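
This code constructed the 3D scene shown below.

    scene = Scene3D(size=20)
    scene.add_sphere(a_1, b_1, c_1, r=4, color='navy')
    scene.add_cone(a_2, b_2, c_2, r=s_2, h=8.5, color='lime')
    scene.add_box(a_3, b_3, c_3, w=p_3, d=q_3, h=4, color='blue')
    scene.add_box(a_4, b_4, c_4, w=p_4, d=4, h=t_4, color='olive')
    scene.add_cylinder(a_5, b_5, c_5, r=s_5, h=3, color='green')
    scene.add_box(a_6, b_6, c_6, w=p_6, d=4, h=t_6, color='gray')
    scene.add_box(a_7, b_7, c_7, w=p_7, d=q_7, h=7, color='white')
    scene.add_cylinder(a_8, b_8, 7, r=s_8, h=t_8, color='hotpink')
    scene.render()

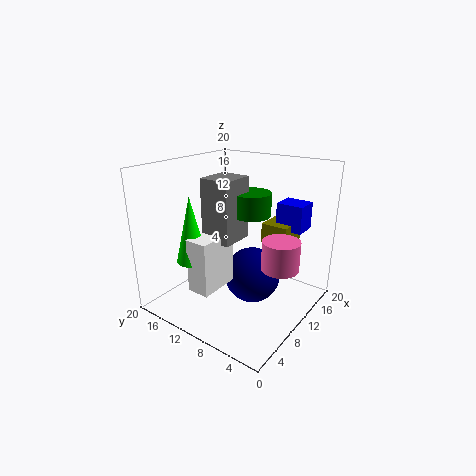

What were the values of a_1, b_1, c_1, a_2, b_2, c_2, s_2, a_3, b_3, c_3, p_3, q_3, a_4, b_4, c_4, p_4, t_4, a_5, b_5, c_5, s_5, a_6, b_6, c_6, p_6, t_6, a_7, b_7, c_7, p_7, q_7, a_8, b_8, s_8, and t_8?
a_1 = 11.5, b_1 = 8.5, c_1 = 4, a_2 = 3.5, b_2 = 12.5, c_2 = 8.5, s_2 = 2, a_3 = 16, b_3 = 3.5, c_3 = 10, p_3 = 3.5, q_3 = 4, a_4 = 14.5, b_4 = 5, c_4 = 8, p_4 = 5, t_4 = 3, a_5 = 9.5, b_5 = 7.5, c_5 = 14, s_5 = 2.5, a_6 = 5, b_6 = 8, c_6 = 11, p_6 = 4.5, t_6 = 8, a_7 = 2, b_7 = 9, c_7 = 5, p_7 = 5.5, q_7 = 3, a_8 = 10.5, b_8 = 3.5, s_8 = 2.5, t_8 = 4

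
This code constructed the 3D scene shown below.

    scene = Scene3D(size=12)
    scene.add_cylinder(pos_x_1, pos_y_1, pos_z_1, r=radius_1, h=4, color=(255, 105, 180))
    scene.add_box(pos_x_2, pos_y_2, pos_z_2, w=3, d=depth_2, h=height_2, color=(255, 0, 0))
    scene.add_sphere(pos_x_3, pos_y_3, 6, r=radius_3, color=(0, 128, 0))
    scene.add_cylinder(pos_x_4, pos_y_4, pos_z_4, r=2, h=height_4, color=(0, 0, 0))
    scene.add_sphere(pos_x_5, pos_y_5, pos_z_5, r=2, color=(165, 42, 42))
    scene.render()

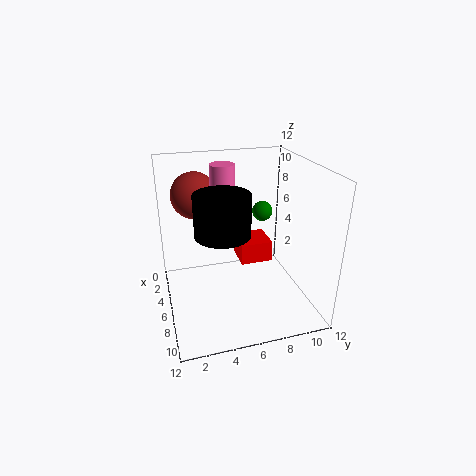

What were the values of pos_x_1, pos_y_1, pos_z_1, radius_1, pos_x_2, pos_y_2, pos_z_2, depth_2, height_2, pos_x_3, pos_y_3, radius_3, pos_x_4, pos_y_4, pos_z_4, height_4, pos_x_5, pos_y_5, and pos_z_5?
pos_x_1 = 5
pos_y_1 = 5
pos_z_1 = 8
radius_1 = 1
pos_x_2 = 1
pos_y_2 = 7
pos_z_2 = 2
depth_2 = 3
height_2 = 2
pos_x_3 = 1
pos_y_3 = 10
radius_3 = 1
pos_x_4 = 9
pos_y_4 = 4
pos_z_4 = 8
height_4 = 3
pos_x_5 = 3
pos_y_5 = 3
pos_z_5 = 9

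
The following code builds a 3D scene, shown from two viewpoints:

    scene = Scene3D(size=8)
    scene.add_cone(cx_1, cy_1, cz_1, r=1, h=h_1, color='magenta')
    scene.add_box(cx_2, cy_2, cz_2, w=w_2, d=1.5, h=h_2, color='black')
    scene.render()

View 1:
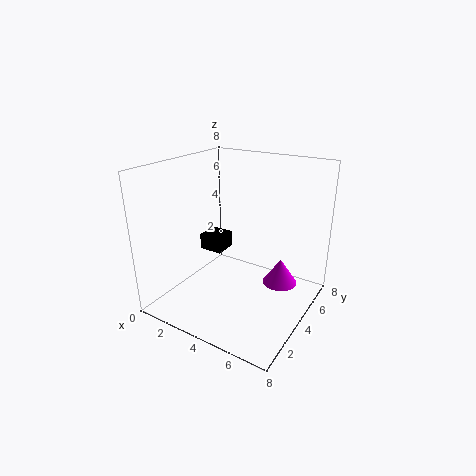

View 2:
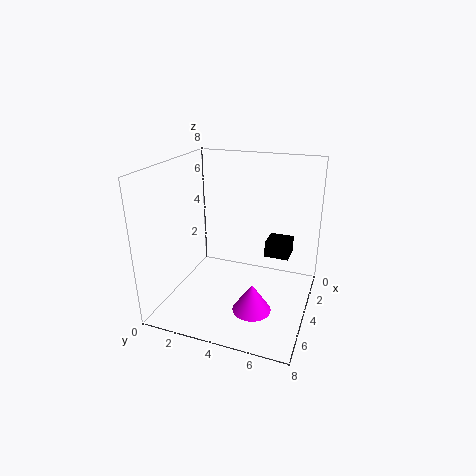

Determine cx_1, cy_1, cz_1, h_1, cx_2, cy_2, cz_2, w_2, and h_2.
cx_1 = 6; cy_1 = 5.5; cz_1 = 1; h_1 = 1.5; cx_2 = 0.5; cy_2 = 5; cz_2 = 2; w_2 = 1.5; h_2 = 1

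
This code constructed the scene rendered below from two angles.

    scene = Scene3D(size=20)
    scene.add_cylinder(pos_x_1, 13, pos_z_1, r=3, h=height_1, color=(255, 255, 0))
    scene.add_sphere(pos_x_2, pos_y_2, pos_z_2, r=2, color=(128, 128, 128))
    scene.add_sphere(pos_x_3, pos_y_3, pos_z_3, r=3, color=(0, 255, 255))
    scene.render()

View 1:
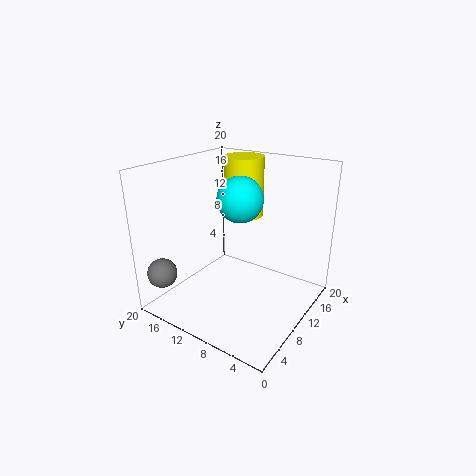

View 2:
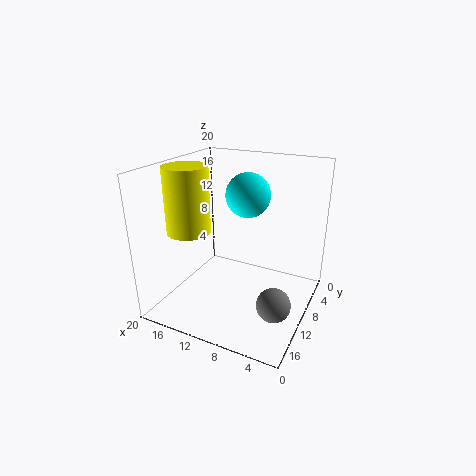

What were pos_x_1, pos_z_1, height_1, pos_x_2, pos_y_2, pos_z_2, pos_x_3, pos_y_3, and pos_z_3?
pos_x_1 = 16
pos_z_1 = 11
height_1 = 9
pos_x_2 = 2
pos_y_2 = 17
pos_z_2 = 6
pos_x_3 = 9
pos_y_3 = 9
pos_z_3 = 16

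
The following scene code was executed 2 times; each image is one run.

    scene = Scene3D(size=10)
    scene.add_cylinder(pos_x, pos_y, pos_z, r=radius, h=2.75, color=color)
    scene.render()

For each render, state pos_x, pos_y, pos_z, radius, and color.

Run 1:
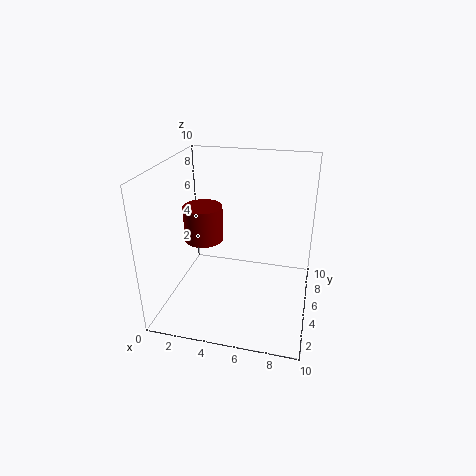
pos_x = 1.75; pos_y = 7; pos_z = 3.5; radius = 1.5; color = 'maroon'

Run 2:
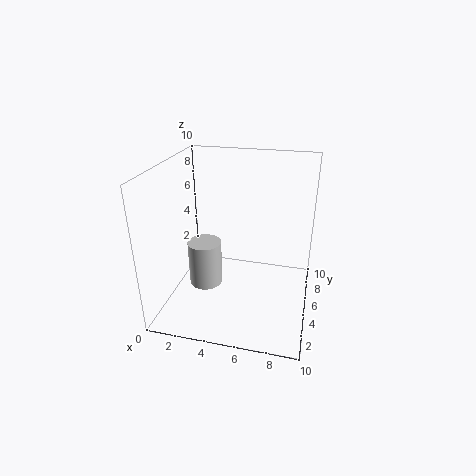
pos_x = 3.75; pos_y = 1.75; pos_z = 3.5; radius = 1; color = 'lightgray'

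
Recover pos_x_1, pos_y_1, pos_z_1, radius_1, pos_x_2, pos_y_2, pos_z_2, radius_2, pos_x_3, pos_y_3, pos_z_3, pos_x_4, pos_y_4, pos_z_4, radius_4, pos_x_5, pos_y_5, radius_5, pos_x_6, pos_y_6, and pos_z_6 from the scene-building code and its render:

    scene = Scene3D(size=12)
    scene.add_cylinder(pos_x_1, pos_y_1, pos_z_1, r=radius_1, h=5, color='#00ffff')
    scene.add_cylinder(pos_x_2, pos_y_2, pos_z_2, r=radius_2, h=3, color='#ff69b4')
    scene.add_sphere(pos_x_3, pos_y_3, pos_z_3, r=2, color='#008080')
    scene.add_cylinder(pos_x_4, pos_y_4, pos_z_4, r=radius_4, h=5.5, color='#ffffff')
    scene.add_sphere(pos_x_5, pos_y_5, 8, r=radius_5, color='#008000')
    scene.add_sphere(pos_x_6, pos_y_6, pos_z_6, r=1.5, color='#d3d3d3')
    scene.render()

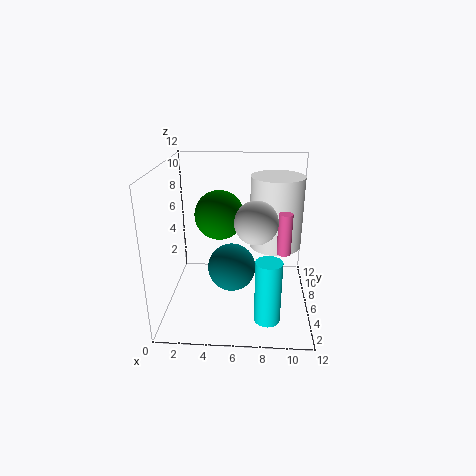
pos_x_1 = 8.5
pos_y_1 = 2
pos_z_1 = 1
radius_1 = 1
pos_x_2 = 9.5
pos_y_2 = 2.5
pos_z_2 = 6.5
radius_2 = 0.5
pos_x_3 = 5.5
pos_y_3 = 5.5
pos_z_3 = 3.5
pos_x_4 = 9
pos_y_4 = 5
pos_z_4 = 6
radius_4 = 2
pos_x_5 = 4.5
pos_y_5 = 6
radius_5 = 2
pos_x_6 = 7.5
pos_y_6 = 2
pos_z_6 = 9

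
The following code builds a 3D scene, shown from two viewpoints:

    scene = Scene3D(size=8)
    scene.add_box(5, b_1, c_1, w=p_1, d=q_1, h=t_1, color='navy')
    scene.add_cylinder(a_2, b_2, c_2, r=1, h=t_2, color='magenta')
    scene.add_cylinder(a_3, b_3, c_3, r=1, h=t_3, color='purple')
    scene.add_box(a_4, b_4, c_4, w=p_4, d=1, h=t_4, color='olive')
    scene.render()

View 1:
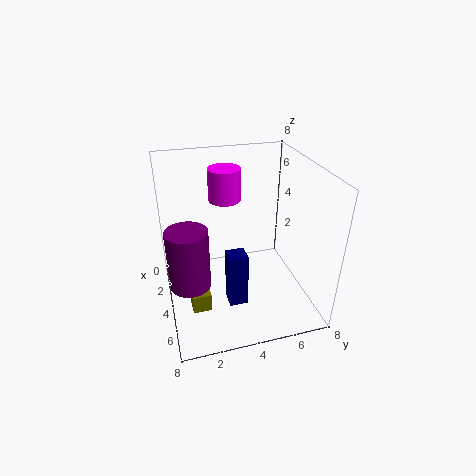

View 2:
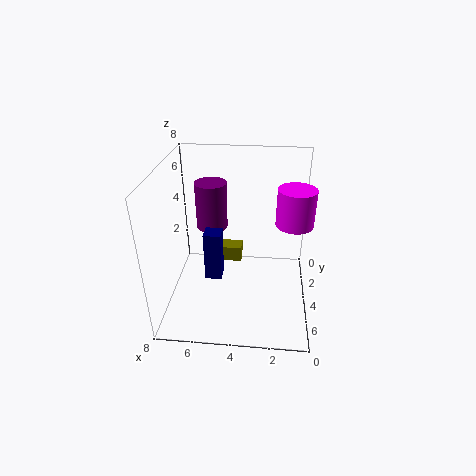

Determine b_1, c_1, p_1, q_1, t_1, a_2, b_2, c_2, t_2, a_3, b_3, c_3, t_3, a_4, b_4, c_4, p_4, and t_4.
b_1 = 3
c_1 = 1
p_1 = 1
q_1 = 1
t_1 = 3
a_2 = 1
b_2 = 4
c_2 = 5
t_2 = 2
a_3 = 6
b_3 = 1
c_3 = 3
t_3 = 3
a_4 = 4
b_4 = 1
c_4 = 1
p_4 = 2
t_4 = 1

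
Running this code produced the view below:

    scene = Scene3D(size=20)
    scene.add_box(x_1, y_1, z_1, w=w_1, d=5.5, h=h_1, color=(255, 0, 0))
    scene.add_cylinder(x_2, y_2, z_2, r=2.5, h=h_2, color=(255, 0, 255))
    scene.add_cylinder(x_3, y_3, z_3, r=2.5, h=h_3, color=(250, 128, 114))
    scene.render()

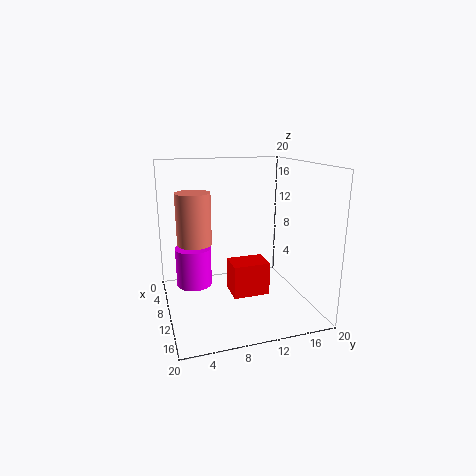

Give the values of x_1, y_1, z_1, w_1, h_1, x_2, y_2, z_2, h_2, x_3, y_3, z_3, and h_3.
x_1 = 6
y_1 = 9.5
z_1 = 0.5
w_1 = 4
h_1 = 5
x_2 = 8
y_2 = 4
z_2 = 3
h_2 = 5.5
x_3 = 6.5
y_3 = 4.5
z_3 = 8.5
h_3 = 7.5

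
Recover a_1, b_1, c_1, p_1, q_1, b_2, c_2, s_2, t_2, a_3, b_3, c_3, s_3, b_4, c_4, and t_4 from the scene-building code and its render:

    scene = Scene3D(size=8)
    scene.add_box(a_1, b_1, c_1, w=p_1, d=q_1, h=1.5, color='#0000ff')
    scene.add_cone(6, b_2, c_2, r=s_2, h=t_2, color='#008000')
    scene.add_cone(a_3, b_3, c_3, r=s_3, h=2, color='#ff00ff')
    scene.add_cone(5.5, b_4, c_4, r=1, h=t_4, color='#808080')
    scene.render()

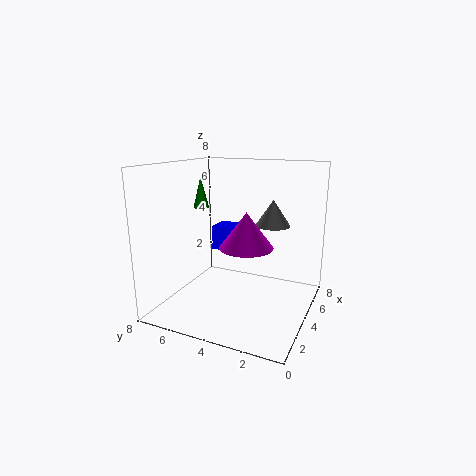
a_1 = 5.5; b_1 = 5; c_1 = 2.5; p_1 = 1.5; q_1 = 1.5; b_2 = 7.5; c_2 = 5; s_2 = 0.5; t_2 = 2; a_3 = 4; b_3 = 3.5; c_3 = 3.5; s_3 = 1.5; b_4 = 2.5; c_4 = 4.5; t_4 = 1.5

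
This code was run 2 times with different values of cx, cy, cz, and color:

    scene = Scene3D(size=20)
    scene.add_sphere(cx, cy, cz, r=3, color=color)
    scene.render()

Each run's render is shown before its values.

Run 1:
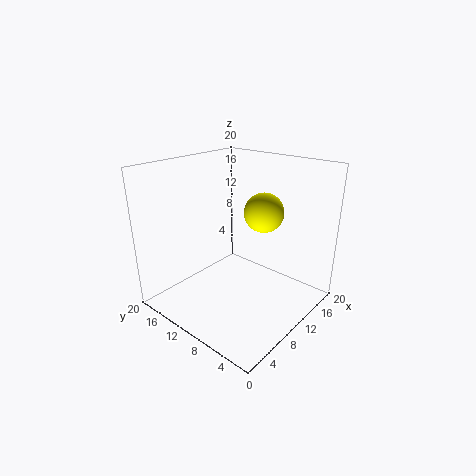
cx = 16
cy = 10
cz = 12
color = 'yellow'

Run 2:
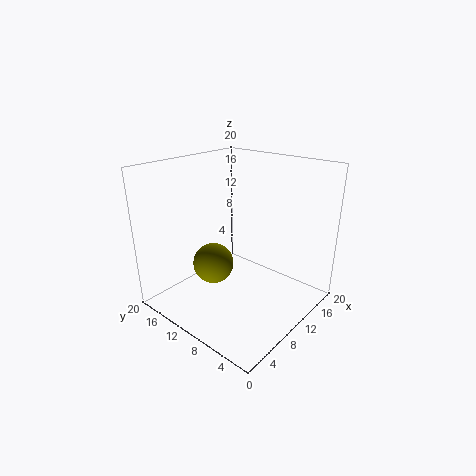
cx = 9
cy = 14
cz = 5
color = 'olive'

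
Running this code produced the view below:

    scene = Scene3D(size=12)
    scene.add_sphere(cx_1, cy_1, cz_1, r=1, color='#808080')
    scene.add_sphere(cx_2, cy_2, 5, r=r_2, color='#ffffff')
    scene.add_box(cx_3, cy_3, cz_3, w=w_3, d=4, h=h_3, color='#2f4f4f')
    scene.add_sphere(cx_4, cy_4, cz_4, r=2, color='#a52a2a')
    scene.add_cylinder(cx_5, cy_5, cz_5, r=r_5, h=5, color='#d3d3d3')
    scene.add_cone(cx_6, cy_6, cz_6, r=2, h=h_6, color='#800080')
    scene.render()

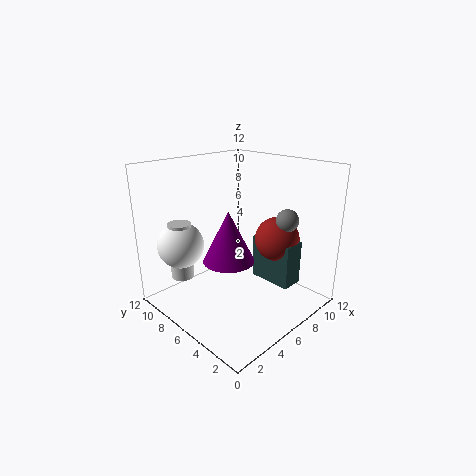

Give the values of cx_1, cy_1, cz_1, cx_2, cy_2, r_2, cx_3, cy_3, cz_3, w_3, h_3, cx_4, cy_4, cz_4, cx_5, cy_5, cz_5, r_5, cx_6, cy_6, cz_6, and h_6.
cx_1 = 10, cy_1 = 4, cz_1 = 7, cx_2 = 3, cy_2 = 10, r_2 = 2, cx_3 = 9, cy_3 = 3, cz_3 = 1, w_3 = 2, h_3 = 4, cx_4 = 10, cy_4 = 5, cz_4 = 5, cx_5 = 3, cy_5 = 10, cz_5 = 2, r_5 = 1, cx_6 = 4, cy_6 = 5, cz_6 = 5, h_6 = 4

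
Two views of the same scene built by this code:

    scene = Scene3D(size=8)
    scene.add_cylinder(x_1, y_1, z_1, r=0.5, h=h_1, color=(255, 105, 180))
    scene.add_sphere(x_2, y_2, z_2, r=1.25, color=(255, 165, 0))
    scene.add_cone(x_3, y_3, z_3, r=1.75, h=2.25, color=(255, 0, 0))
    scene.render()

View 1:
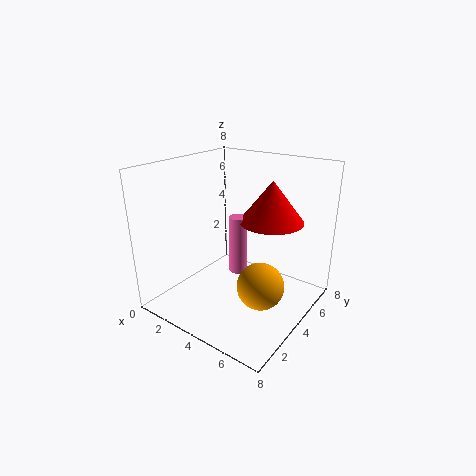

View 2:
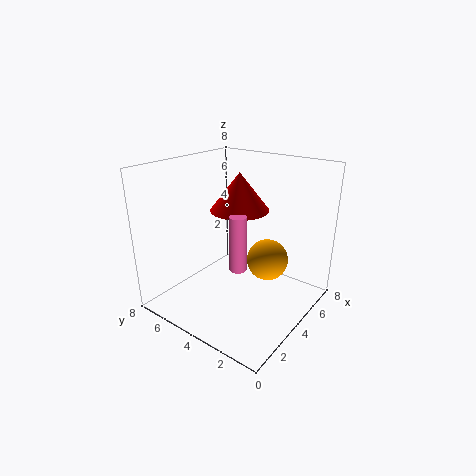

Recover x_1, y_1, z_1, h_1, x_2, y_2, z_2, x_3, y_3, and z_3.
x_1 = 4
y_1 = 4
z_1 = 2
h_1 = 3.25
x_2 = 6
y_2 = 3.25
z_2 = 2
x_3 = 5.5
y_3 = 5
z_3 = 5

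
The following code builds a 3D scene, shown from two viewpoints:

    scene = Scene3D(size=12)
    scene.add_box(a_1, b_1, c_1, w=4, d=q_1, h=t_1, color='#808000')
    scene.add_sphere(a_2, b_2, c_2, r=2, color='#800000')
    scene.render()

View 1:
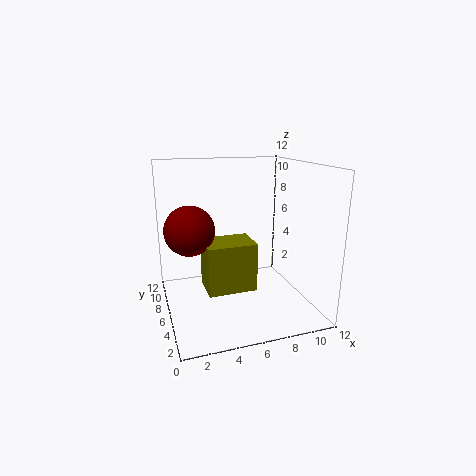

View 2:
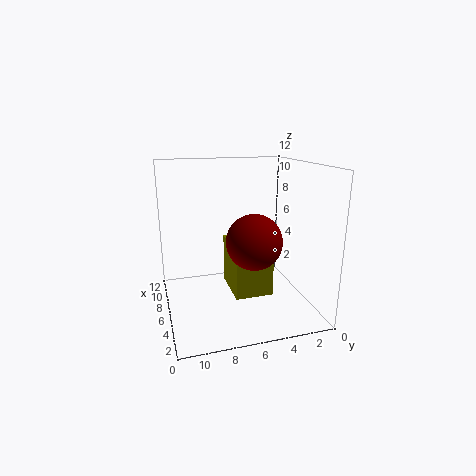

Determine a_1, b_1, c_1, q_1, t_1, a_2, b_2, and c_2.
a_1 = 3, b_1 = 4, c_1 = 2, q_1 = 3, t_1 = 4, a_2 = 2, b_2 = 6, c_2 = 7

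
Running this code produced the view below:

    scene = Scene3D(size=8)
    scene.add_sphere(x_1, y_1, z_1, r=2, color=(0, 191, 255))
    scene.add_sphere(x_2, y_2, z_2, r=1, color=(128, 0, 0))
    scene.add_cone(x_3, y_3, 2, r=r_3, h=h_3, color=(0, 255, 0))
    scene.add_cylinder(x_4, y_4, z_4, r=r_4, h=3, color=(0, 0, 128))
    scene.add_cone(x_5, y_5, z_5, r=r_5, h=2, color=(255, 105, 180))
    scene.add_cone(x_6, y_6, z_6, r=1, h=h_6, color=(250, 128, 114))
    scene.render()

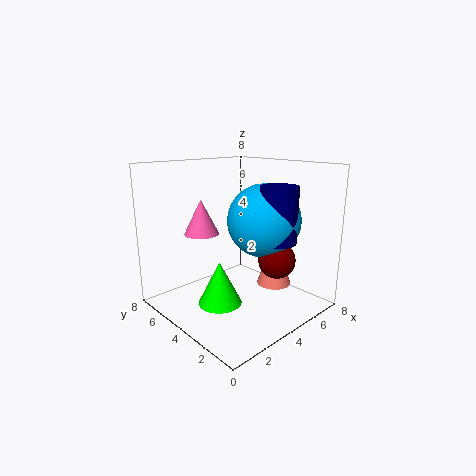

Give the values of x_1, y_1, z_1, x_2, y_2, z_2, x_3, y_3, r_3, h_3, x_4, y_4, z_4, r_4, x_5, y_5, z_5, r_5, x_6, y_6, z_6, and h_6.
x_1 = 5, y_1 = 3, z_1 = 5, x_2 = 5, y_2 = 2, z_2 = 3, x_3 = 1, y_3 = 2, r_3 = 1, h_3 = 2, x_4 = 5, y_4 = 2, z_4 = 4, r_4 = 1, x_5 = 3, y_5 = 6, z_5 = 4, r_5 = 1, x_6 = 6, y_6 = 3, z_6 = 1, h_6 = 3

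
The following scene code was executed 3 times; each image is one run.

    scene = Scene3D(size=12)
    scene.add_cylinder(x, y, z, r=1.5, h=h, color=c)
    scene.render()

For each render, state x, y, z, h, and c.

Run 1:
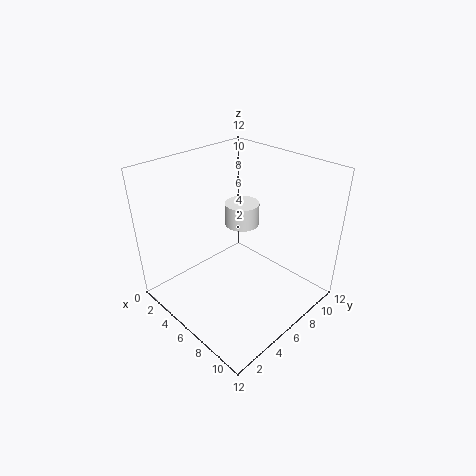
x = 4.5
y = 8
z = 6
h = 2
c = 'white'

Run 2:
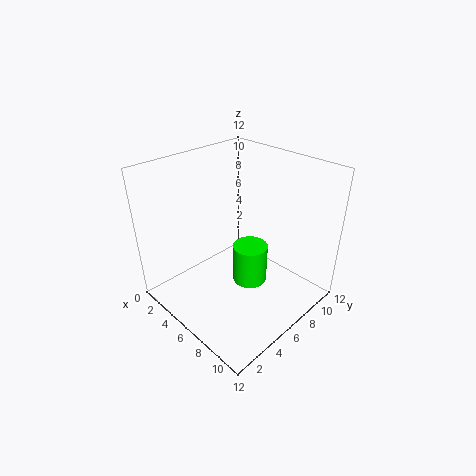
x = 6.5
y = 7
z = 1.5
h = 3.5
c = 'lime'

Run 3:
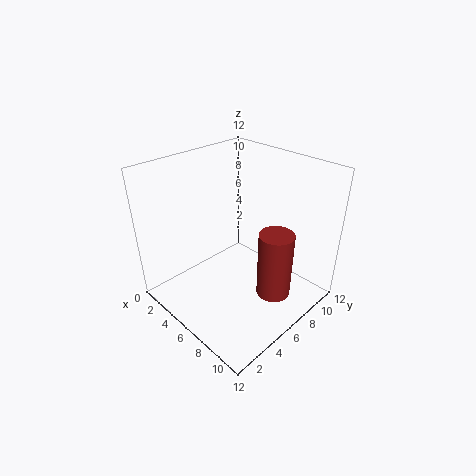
x = 8.5
y = 8
z = 0.5
h = 6
c = 'brown'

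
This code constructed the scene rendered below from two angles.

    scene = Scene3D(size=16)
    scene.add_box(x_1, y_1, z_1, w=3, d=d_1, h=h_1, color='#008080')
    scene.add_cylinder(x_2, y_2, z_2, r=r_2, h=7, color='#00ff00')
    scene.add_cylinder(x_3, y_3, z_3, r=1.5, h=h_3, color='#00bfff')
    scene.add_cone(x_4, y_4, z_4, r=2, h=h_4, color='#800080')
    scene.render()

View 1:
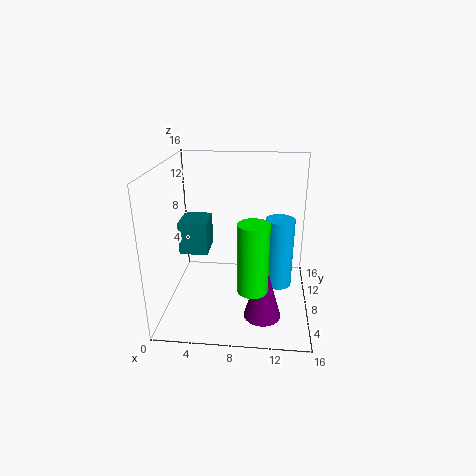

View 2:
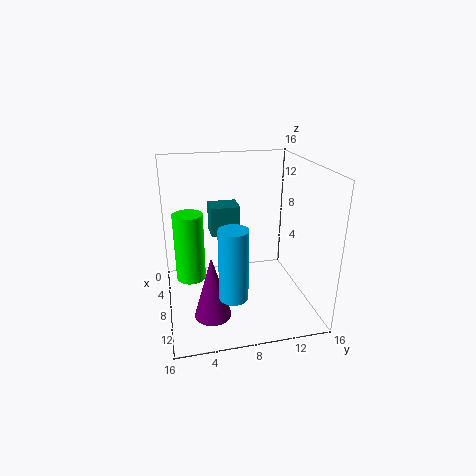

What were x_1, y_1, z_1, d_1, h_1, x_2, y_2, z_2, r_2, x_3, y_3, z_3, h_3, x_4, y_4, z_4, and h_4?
x_1 = 2
y_1 = 5.5
z_1 = 7
d_1 = 3.5
h_1 = 3.5
x_2 = 10
y_2 = 2.5
z_2 = 5
r_2 = 1.5
x_3 = 12.5
y_3 = 6.5
z_3 = 3.5
h_3 = 7.5
x_4 = 11
y_4 = 4.5
z_4 = 0.5
h_4 = 7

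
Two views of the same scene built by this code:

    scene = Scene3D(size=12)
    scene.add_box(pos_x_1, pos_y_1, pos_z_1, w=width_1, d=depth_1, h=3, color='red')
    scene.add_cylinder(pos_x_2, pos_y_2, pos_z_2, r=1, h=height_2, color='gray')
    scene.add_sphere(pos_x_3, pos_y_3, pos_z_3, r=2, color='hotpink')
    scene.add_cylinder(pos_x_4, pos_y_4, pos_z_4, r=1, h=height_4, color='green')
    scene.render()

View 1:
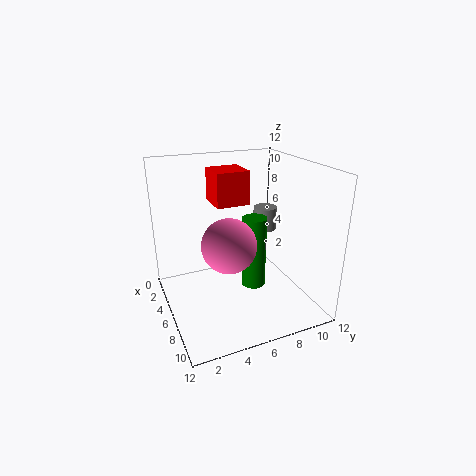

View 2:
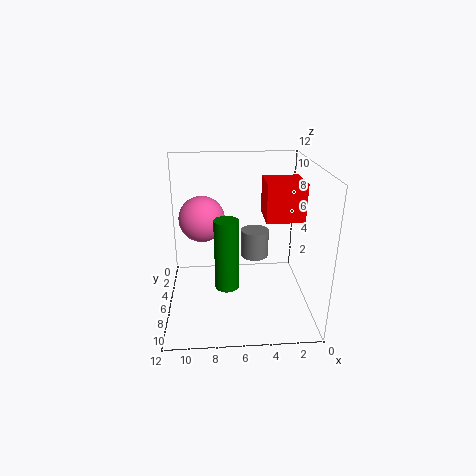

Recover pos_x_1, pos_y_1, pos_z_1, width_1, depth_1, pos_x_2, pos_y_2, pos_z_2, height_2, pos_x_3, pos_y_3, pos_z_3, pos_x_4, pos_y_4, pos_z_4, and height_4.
pos_x_1 = 1
pos_y_1 = 5
pos_z_1 = 8
width_1 = 3
depth_1 = 3
pos_x_2 = 5
pos_y_2 = 9
pos_z_2 = 6
height_2 = 2
pos_x_3 = 9
pos_y_3 = 4
pos_z_3 = 7
pos_x_4 = 7
pos_y_4 = 7
pos_z_4 = 2
height_4 = 6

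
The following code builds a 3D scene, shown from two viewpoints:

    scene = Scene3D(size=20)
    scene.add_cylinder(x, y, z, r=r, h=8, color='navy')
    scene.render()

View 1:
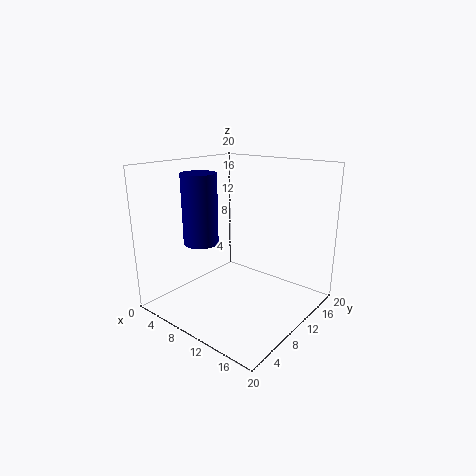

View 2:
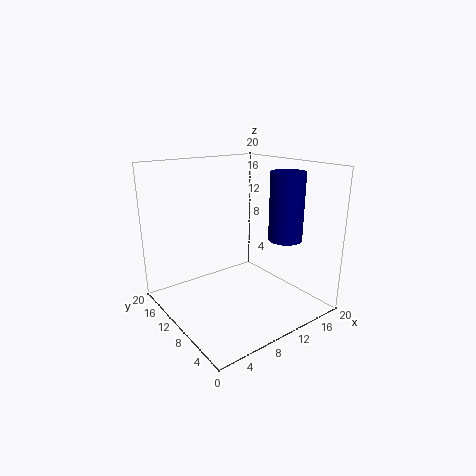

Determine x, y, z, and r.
x = 11
y = 2
z = 12
r = 2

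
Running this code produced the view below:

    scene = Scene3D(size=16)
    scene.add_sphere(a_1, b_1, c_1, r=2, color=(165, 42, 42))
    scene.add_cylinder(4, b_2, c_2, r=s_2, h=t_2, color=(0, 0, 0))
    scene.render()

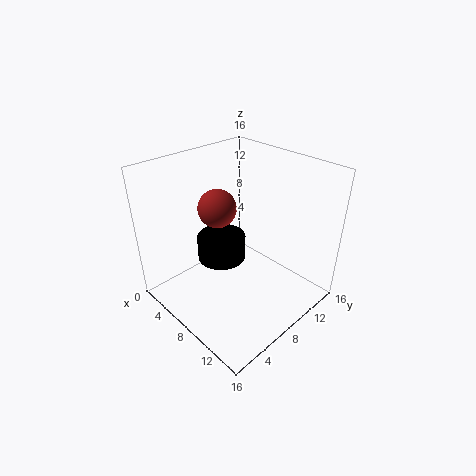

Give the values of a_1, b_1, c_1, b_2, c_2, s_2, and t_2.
a_1 = 7; b_1 = 6; c_1 = 12; b_2 = 9; c_2 = 3; s_2 = 3; t_2 = 3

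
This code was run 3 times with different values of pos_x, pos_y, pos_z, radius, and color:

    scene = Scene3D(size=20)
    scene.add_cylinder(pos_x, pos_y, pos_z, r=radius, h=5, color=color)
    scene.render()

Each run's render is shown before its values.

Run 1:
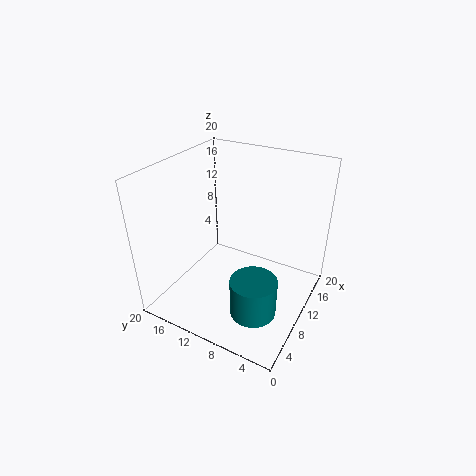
pos_x = 5, pos_y = 5, pos_z = 3, radius = 3, color = 'teal'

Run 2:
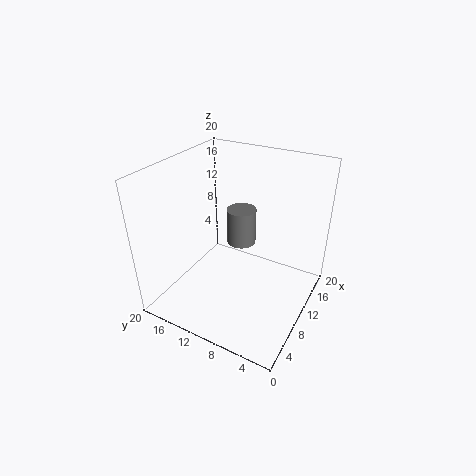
pos_x = 11, pos_y = 10, pos_z = 9, radius = 2, color = 'gray'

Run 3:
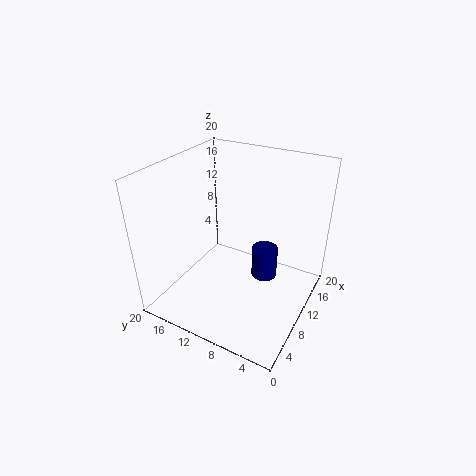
pos_x = 15, pos_y = 8, pos_z = 1, radius = 2, color = 'navy'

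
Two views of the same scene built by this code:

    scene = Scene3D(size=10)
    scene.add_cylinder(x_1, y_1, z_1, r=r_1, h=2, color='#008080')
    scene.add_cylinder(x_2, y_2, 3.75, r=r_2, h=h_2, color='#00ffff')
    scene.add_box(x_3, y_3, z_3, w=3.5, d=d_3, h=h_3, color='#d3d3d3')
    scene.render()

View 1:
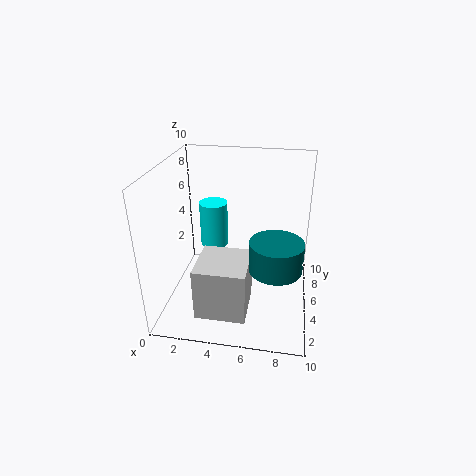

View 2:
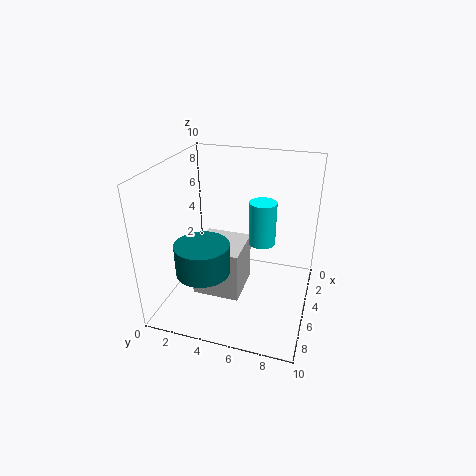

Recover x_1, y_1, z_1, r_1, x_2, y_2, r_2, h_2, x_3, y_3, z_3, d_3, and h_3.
x_1 = 7.75; y_1 = 3.5; z_1 = 3.75; r_1 = 1.75; x_2 = 3; y_2 = 6.25; r_2 = 1; h_2 = 3.25; x_3 = 2.5; y_3 = 1.75; z_3 = 0.25; d_3 = 3.5; h_3 = 3.75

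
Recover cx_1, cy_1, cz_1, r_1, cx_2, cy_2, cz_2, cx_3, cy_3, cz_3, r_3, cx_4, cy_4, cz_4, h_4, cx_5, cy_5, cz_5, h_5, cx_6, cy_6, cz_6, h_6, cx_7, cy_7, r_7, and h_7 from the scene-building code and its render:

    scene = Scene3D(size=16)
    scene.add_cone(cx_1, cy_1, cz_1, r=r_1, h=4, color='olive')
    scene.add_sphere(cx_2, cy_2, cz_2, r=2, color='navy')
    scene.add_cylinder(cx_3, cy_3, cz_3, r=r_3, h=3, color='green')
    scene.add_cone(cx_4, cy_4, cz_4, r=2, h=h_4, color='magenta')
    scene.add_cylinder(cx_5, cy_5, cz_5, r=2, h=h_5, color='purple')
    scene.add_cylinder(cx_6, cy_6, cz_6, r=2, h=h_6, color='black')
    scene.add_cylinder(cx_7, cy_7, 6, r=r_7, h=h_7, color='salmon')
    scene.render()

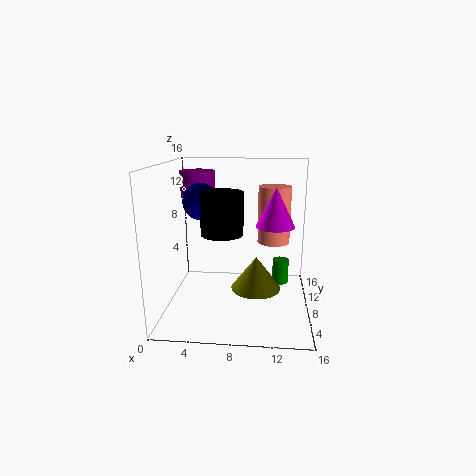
cx_1 = 10; cy_1 = 10; cz_1 = 1; r_1 = 3; cx_2 = 4; cy_2 = 8; cz_2 = 12; cx_3 = 13; cy_3 = 12; cz_3 = 1; r_3 = 1; cx_4 = 12; cy_4 = 6; cz_4 = 10; h_4 = 4; cx_5 = 3; cy_5 = 11; cz_5 = 12; h_5 = 3; cx_6 = 7; cy_6 = 3; cz_6 = 10; h_6 = 4; cx_7 = 12; cy_7 = 13; r_7 = 2; h_7 = 7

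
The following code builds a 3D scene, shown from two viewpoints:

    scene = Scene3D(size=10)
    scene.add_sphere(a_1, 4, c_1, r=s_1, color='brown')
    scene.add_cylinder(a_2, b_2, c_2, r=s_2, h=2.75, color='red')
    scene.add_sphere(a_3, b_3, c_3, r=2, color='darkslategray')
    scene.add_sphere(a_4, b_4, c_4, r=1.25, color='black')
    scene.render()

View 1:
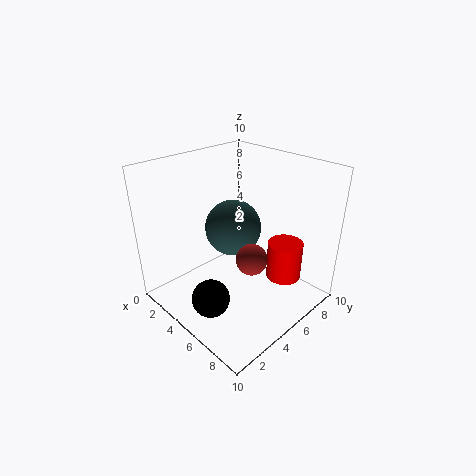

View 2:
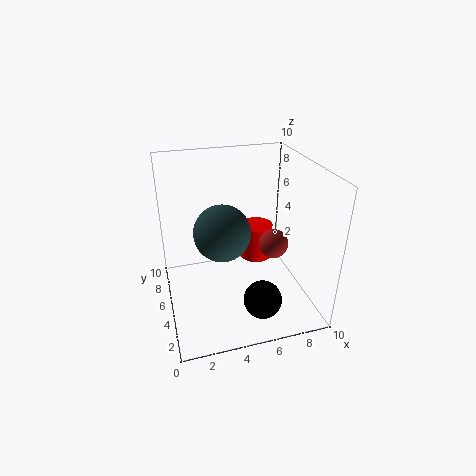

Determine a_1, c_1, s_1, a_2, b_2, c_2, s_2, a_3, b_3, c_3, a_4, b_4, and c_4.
a_1 = 7.25; c_1 = 4.75; s_1 = 1; a_2 = 7.25; b_2 = 7.5; c_2 = 1.75; s_2 = 1.25; a_3 = 4; b_3 = 5.5; c_3 = 5.25; a_4 = 5.75; b_4 = 1.75; c_4 = 2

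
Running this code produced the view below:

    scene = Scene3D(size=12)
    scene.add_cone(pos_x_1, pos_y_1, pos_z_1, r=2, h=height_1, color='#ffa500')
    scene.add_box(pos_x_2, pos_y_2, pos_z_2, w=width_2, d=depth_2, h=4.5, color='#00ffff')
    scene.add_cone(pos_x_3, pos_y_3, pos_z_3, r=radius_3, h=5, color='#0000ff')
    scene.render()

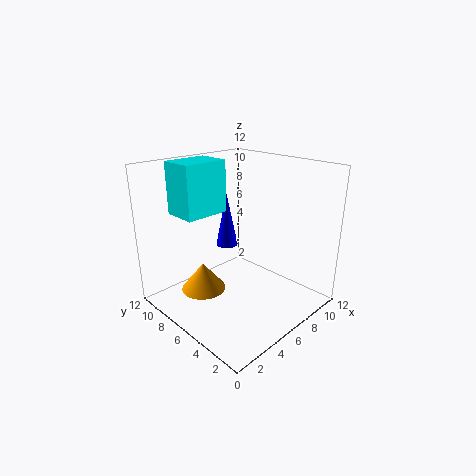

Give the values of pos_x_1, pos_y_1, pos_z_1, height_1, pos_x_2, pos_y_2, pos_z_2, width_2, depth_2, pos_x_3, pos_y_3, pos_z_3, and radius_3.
pos_x_1 = 4.5
pos_y_1 = 9
pos_z_1 = 0.5
height_1 = 2.5
pos_x_2 = 3
pos_y_2 = 8.5
pos_z_2 = 7.5
width_2 = 4
depth_2 = 3
pos_x_3 = 7.5
pos_y_3 = 9
pos_z_3 = 4
radius_3 = 1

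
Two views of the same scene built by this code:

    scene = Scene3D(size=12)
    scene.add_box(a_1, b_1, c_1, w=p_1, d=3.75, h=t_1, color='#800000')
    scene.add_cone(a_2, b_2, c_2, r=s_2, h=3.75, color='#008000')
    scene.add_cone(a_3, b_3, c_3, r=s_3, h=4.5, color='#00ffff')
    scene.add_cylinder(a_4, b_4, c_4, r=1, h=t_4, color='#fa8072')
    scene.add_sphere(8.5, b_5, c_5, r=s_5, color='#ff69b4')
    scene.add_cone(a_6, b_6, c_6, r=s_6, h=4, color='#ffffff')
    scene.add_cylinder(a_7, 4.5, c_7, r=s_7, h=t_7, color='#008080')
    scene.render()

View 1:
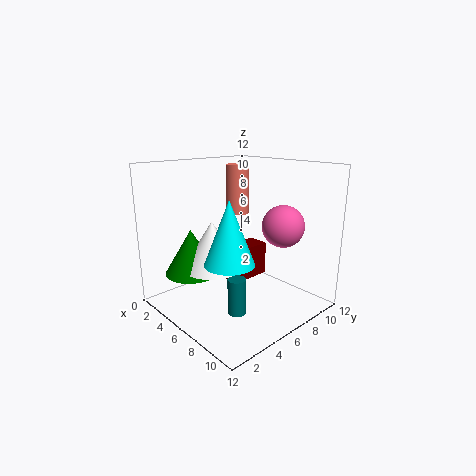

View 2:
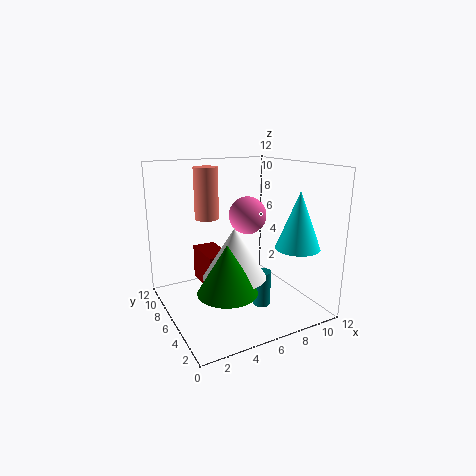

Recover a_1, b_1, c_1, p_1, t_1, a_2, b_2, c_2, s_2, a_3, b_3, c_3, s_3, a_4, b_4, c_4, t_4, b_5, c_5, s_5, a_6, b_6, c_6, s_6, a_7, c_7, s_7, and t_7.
a_1 = 3.5, b_1 = 6.25, c_1 = 1.5, p_1 = 2, t_1 = 3, a_2 = 3.5, b_2 = 3, c_2 = 3, s_2 = 2.25, a_3 = 9.25, b_3 = 2.25, c_3 = 5.75, s_3 = 1.75, a_4 = 4, b_4 = 7.75, c_4 = 7.5, t_4 = 4.25, b_5 = 8.75, c_5 = 7, s_5 = 1.75, a_6 = 4.75, b_6 = 4.25, c_6 = 3.5, s_6 = 2.5, a_7 = 7.5, c_7 = 0.25, s_7 = 0.75, t_7 = 3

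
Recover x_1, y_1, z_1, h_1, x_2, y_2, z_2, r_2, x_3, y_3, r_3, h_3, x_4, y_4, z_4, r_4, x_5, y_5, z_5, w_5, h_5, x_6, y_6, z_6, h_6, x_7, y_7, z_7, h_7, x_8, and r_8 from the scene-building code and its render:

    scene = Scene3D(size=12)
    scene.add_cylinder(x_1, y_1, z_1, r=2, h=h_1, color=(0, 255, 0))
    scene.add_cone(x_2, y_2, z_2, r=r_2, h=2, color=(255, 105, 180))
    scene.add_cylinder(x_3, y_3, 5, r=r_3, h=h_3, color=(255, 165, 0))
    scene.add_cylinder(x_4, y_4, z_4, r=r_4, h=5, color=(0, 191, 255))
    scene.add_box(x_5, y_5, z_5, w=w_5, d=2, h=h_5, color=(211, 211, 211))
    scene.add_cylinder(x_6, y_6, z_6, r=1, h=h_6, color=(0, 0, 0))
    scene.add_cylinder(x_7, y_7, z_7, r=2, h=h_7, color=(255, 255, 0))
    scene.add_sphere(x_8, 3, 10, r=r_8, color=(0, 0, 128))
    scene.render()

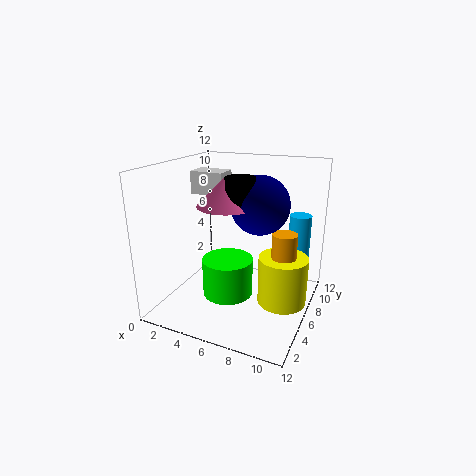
x_1 = 6
y_1 = 4
z_1 = 2
h_1 = 3
x_2 = 7
y_2 = 2
z_2 = 10
r_2 = 2
x_3 = 10
y_3 = 6
r_3 = 1
h_3 = 2
x_4 = 10
y_4 = 11
z_4 = 2
r_4 = 1
x_5 = 1
y_5 = 7
z_5 = 9
w_5 = 3
h_5 = 2
x_6 = 8
y_6 = 2
z_6 = 10
h_6 = 2
x_7 = 10
y_7 = 6
z_7 = 1
h_7 = 4
x_8 = 9
r_8 = 2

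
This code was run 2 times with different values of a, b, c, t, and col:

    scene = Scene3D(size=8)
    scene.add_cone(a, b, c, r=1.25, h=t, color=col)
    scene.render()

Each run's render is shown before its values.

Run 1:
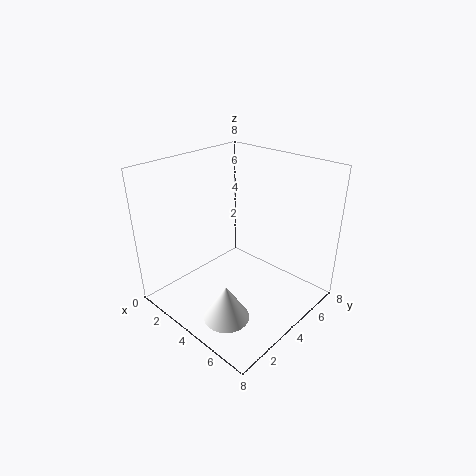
a = 5, b = 2, c = 0.25, t = 2, col = 'white'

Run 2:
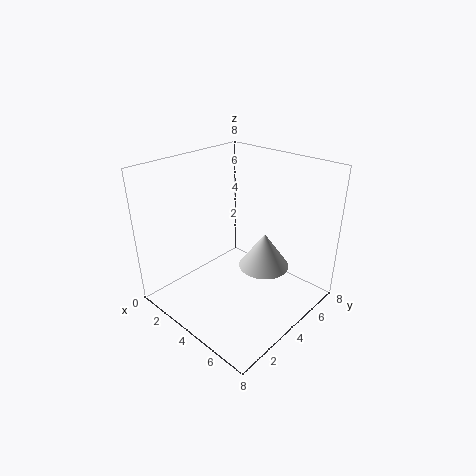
a = 6.25, b = 3.5, c = 3.5, t = 1.75, col = 'lightgray'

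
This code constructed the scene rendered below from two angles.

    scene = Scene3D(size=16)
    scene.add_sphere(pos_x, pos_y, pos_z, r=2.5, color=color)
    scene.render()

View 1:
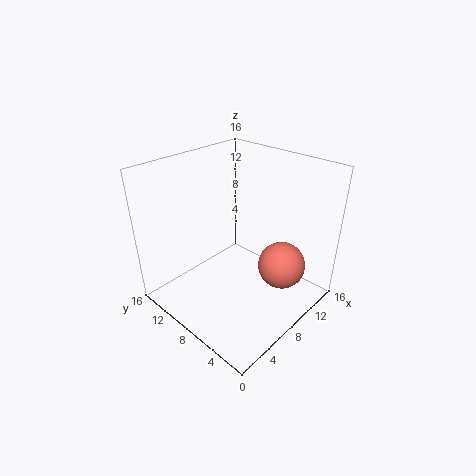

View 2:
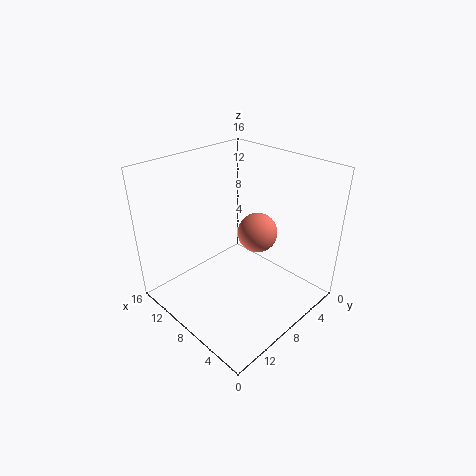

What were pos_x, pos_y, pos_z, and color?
pos_x = 9.5; pos_y = 3; pos_z = 6; color = 'salmon'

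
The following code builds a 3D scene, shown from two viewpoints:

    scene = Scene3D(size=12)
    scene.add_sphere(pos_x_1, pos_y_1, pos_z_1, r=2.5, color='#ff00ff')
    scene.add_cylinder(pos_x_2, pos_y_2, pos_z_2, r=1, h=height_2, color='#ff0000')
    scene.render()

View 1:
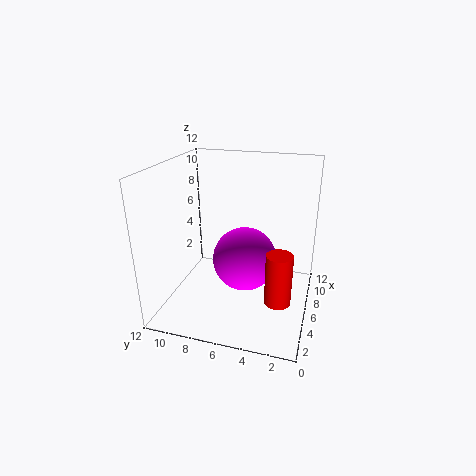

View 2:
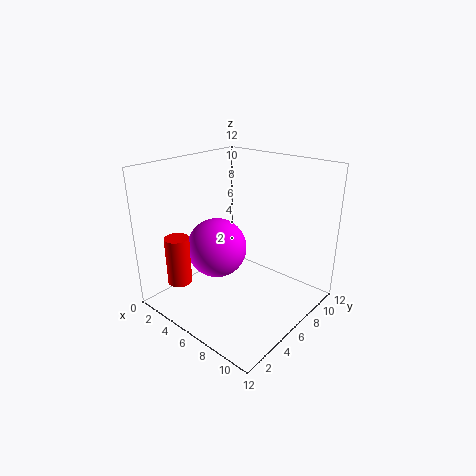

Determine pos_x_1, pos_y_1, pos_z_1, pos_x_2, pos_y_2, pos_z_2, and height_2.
pos_x_1 = 4.5
pos_y_1 = 5
pos_z_1 = 5
pos_x_2 = 3
pos_y_2 = 2
pos_z_2 = 2.5
height_2 = 4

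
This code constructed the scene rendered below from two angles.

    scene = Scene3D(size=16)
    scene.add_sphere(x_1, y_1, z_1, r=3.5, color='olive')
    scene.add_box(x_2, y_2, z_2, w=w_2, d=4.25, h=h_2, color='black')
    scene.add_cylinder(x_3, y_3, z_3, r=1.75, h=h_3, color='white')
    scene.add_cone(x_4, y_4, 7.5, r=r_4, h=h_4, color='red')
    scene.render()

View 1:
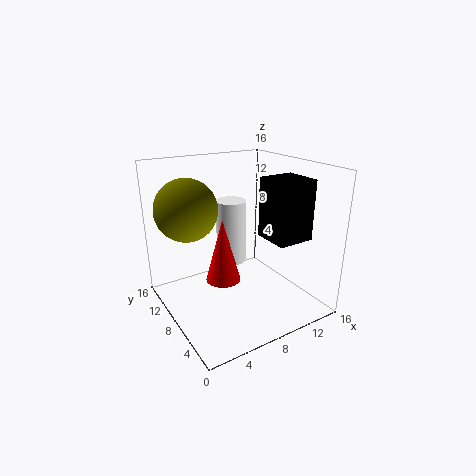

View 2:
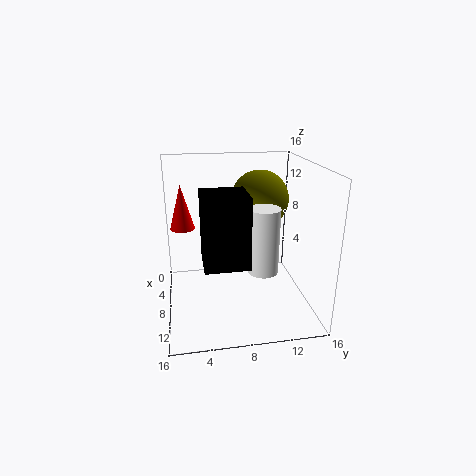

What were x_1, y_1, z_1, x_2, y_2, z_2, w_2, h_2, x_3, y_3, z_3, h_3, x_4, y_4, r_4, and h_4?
x_1 = 3.5, y_1 = 11.5, z_1 = 11, x_2 = 10.75, y_2 = 3.75, z_2 = 7.75, w_2 = 4.25, h_2 = 6.75, x_3 = 8.75, y_3 = 10.75, z_3 = 4, h_3 = 7.5, x_4 = 2.75, y_4 = 2, r_4 = 1.5, h_4 = 5.5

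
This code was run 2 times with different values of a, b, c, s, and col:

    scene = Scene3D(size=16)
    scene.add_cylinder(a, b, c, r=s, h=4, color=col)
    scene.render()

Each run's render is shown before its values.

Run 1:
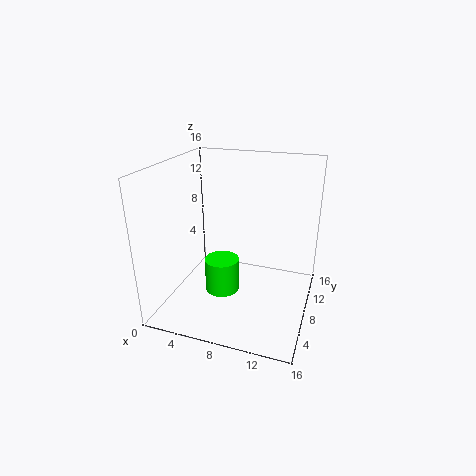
a = 6; b = 8; c = 1; s = 2; col = 'lime'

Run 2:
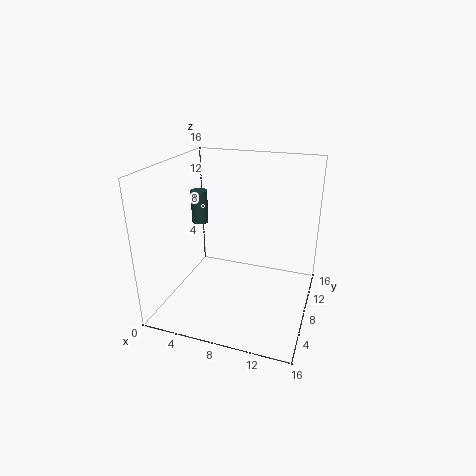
a = 2; b = 11; c = 8; s = 1; col = 'darkslategray'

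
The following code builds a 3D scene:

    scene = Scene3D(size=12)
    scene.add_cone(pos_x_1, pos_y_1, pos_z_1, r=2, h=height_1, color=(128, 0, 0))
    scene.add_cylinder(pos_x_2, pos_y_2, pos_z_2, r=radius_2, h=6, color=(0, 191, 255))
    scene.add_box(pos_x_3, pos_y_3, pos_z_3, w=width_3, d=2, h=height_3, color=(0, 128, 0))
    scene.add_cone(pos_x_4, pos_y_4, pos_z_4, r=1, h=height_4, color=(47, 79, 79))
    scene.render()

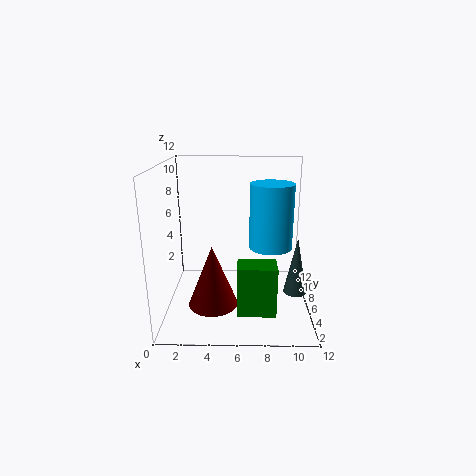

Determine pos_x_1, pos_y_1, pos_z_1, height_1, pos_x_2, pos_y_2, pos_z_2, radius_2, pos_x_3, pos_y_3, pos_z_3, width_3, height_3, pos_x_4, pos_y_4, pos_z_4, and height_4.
pos_x_1 = 4
pos_y_1 = 4
pos_z_1 = 1
height_1 = 5
pos_x_2 = 9
pos_y_2 = 9
pos_z_2 = 4
radius_2 = 2
pos_x_3 = 6
pos_y_3 = 2
pos_z_3 = 1
width_3 = 3
height_3 = 4
pos_x_4 = 11
pos_y_4 = 6
pos_z_4 = 1
height_4 = 5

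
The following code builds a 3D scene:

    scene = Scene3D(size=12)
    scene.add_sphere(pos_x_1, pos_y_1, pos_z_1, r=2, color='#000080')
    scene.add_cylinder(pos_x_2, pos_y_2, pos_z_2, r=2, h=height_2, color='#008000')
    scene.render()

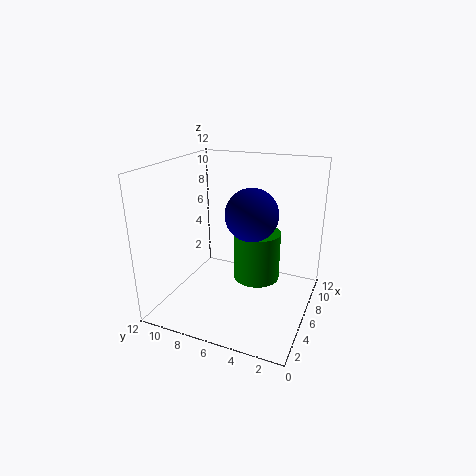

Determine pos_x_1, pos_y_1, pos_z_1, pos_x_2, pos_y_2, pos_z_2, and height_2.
pos_x_1 = 4.5; pos_y_1 = 4.25; pos_z_1 = 8.75; pos_x_2 = 7.25; pos_y_2 = 4.75; pos_z_2 = 2; height_2 = 4.25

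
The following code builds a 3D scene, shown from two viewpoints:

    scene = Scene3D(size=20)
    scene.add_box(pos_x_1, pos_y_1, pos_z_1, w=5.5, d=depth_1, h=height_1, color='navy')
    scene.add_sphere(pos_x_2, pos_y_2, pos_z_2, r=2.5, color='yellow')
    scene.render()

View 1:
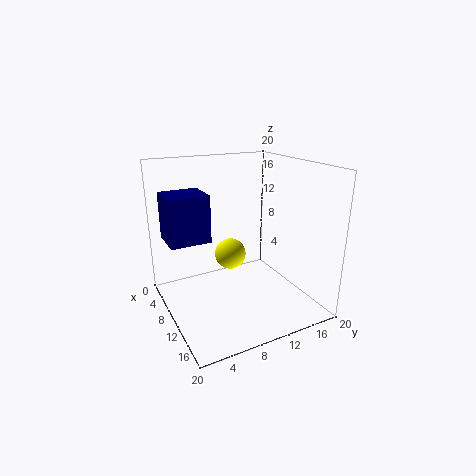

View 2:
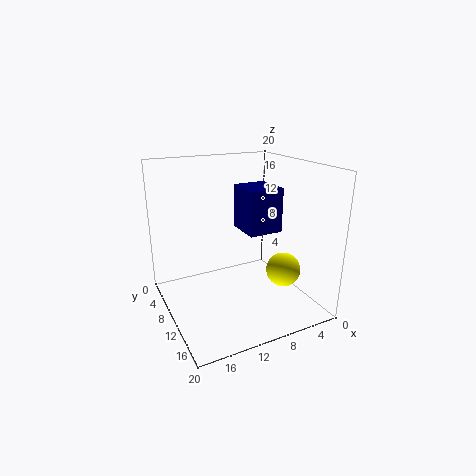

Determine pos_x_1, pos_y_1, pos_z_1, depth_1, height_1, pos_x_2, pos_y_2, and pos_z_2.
pos_x_1 = 1
pos_y_1 = 1.5
pos_z_1 = 8.5
depth_1 = 6
height_1 = 7
pos_x_2 = 3.5
pos_y_2 = 12
pos_z_2 = 4.5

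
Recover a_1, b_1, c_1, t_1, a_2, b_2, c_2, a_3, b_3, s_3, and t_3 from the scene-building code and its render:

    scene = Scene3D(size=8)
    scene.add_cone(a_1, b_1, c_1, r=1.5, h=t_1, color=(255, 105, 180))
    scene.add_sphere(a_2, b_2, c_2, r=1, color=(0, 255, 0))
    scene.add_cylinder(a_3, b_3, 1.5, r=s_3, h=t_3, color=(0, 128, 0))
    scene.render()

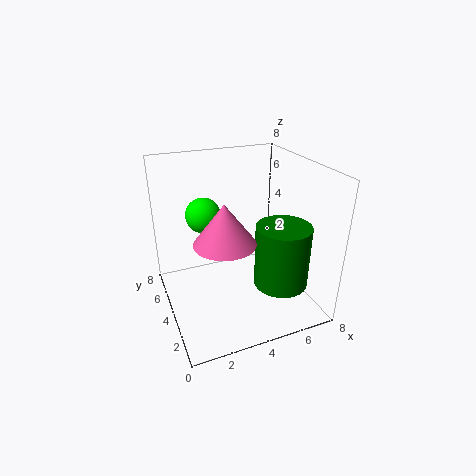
a_1 = 2.5; b_1 = 2; c_1 = 5; t_1 = 2; a_2 = 2.5; b_2 = 5.5; c_2 = 5; a_3 = 6; b_3 = 2.5; s_3 = 1.5; t_3 = 3.5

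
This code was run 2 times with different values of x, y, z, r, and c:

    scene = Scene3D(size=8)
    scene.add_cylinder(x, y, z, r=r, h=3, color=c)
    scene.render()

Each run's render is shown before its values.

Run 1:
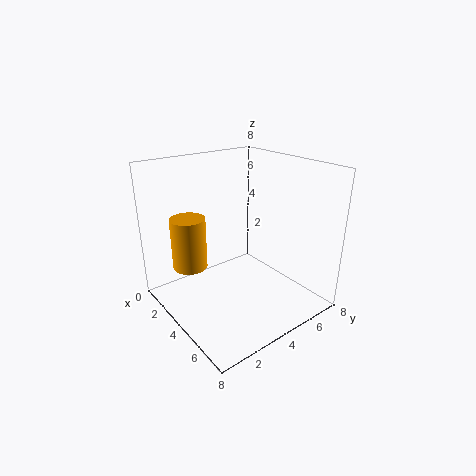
x = 2
y = 2
z = 2
r = 1
c = 'orange'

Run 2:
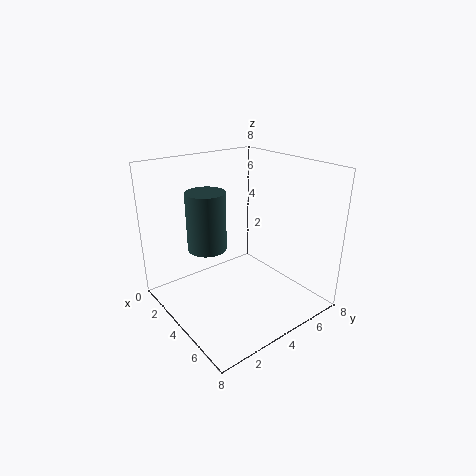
x = 4
y = 2
z = 4
r = 1
c = 'darkslategray'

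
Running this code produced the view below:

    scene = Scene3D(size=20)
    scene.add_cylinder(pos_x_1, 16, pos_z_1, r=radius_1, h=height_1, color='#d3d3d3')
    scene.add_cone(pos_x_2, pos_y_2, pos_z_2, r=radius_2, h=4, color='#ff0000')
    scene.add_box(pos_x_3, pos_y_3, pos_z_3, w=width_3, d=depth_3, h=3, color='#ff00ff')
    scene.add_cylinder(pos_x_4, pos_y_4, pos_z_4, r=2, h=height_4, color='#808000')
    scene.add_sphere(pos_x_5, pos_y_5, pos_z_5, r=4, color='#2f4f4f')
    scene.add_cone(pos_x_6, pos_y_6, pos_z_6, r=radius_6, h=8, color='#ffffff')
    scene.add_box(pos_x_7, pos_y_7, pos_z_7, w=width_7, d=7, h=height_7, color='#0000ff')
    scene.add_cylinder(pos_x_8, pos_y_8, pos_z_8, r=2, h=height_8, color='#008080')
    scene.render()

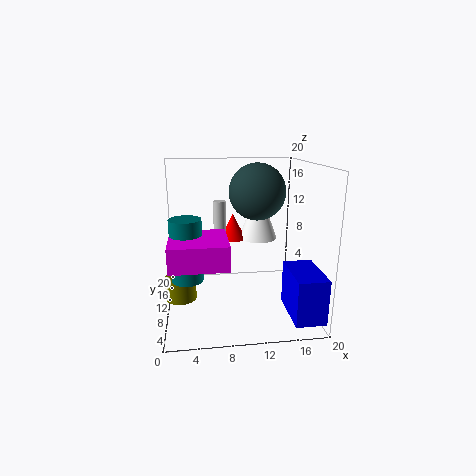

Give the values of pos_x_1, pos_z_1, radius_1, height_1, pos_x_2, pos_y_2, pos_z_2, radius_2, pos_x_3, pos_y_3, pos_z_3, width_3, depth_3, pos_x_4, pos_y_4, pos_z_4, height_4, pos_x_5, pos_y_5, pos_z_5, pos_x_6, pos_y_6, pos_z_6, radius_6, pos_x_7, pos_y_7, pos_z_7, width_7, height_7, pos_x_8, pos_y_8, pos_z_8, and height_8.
pos_x_1 = 8, pos_z_1 = 9, radius_1 = 1, height_1 = 5, pos_x_2 = 10, pos_y_2 = 16, pos_z_2 = 8, radius_2 = 2, pos_x_3 = 1, pos_y_3 = 1, pos_z_3 = 9, width_3 = 7, depth_3 = 7, pos_x_4 = 2, pos_y_4 = 7, pos_z_4 = 3, height_4 = 3, pos_x_5 = 13, pos_y_5 = 12, pos_z_5 = 16, pos_x_6 = 14, pos_y_6 = 16, pos_z_6 = 8, radius_6 = 3, pos_x_7 = 16, pos_y_7 = 1, pos_z_7 = 1, width_7 = 4, height_7 = 6, pos_x_8 = 3, pos_y_8 = 6, pos_z_8 = 6, height_8 = 8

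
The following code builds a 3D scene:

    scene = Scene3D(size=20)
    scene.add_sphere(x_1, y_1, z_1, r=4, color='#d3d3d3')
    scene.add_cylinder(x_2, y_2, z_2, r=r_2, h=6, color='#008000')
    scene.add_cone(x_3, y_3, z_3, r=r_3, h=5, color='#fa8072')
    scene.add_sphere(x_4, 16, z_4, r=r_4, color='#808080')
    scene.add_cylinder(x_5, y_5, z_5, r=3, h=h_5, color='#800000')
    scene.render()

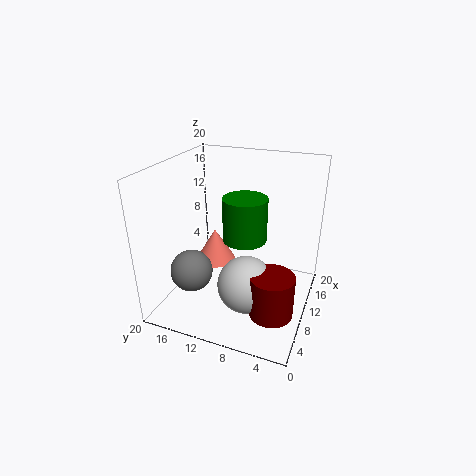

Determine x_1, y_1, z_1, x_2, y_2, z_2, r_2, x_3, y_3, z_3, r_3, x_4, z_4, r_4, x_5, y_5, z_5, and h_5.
x_1 = 8; y_1 = 8; z_1 = 4; x_2 = 10; y_2 = 9; z_2 = 10; r_2 = 3; x_3 = 13; y_3 = 15; z_3 = 4; r_3 = 3; x_4 = 7; z_4 = 5; r_4 = 3; x_5 = 7; y_5 = 4; z_5 = 1; h_5 = 6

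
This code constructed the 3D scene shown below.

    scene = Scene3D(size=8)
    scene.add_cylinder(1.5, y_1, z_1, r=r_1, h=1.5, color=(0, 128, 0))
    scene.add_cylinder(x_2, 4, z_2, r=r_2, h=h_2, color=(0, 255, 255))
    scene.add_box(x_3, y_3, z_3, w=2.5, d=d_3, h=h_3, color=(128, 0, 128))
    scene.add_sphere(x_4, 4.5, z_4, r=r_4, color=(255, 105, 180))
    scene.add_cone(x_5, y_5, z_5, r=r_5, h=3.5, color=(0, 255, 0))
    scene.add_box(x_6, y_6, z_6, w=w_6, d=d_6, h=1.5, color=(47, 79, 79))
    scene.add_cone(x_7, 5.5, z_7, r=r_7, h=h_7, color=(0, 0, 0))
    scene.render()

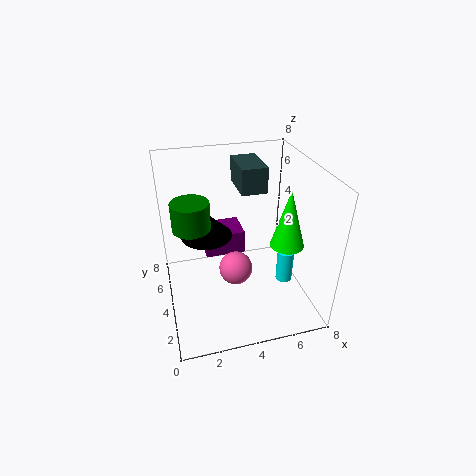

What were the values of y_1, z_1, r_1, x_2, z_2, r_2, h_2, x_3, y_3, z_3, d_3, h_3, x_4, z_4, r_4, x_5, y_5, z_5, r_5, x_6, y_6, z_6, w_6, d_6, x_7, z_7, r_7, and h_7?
y_1 = 4, z_1 = 5, r_1 = 1, x_2 = 7, z_2 = 0.5, r_2 = 0.5, h_2 = 2, x_3 = 2.5, y_3 = 6, z_3 = 1.5, d_3 = 2, h_3 = 1.5, x_4 = 4, z_4 = 1.5, r_4 = 1, x_5 = 7, y_5 = 4, z_5 = 3, r_5 = 1, x_6 = 4.5, y_6 = 5, z_6 = 6, w_6 = 1.5, d_6 = 2.5, x_7 = 2.5, z_7 = 3.5, r_7 = 1.5, h_7 = 1.5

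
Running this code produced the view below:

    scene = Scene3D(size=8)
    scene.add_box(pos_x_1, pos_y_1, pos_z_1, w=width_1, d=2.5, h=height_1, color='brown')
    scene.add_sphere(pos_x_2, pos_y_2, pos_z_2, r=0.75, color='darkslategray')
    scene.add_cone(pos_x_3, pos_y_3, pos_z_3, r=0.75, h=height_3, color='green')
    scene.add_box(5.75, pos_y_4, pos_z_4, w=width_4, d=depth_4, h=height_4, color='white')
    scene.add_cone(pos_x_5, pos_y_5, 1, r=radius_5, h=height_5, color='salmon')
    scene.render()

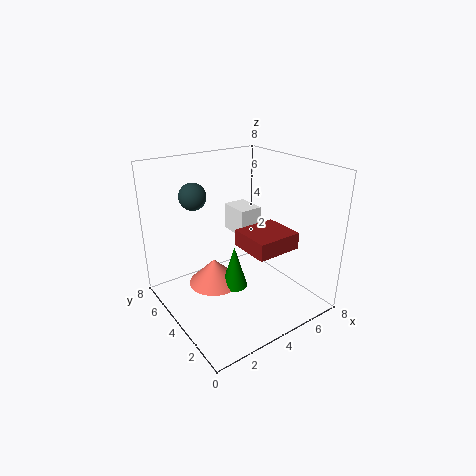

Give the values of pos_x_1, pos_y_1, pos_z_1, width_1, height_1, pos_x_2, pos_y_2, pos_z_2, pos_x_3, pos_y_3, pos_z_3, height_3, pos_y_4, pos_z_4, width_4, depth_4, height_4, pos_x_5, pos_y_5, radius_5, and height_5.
pos_x_1 = 4.5; pos_y_1 = 2.5; pos_z_1 = 3; width_1 = 2.75; height_1 = 1; pos_x_2 = 2.25; pos_y_2 = 5.75; pos_z_2 = 6.25; pos_x_3 = 3.75; pos_y_3 = 4; pos_z_3 = 1; height_3 = 2.5; pos_y_4 = 6; pos_z_4 = 2.75; width_4 = 1.5; depth_4 = 2; height_4 = 1.75; pos_x_5 = 3; pos_y_5 = 5; radius_5 = 1.5; height_5 = 1.5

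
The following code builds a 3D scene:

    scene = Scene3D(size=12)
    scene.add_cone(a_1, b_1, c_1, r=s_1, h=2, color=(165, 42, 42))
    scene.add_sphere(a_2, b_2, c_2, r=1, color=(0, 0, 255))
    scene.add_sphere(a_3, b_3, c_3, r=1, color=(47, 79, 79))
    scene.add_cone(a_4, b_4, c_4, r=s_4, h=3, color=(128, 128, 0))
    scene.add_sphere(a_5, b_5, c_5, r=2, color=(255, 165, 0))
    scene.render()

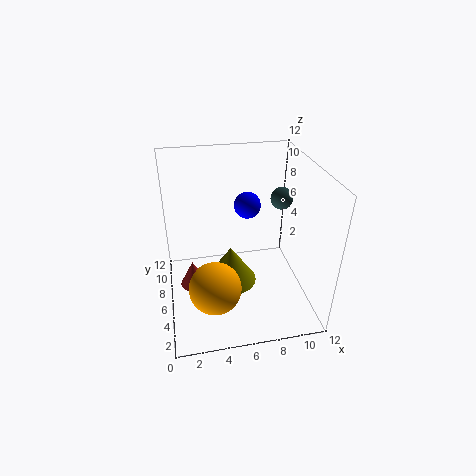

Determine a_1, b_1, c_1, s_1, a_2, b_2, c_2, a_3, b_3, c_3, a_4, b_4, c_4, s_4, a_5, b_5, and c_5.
a_1 = 2
b_1 = 3.5
c_1 = 4
s_1 = 1
a_2 = 6.5
b_2 = 5
c_2 = 9.5
a_3 = 10.5
b_3 = 8.5
c_3 = 8
a_4 = 5
b_4 = 4
c_4 = 3.5
s_4 = 2
a_5 = 3.5
b_5 = 2.5
c_5 = 4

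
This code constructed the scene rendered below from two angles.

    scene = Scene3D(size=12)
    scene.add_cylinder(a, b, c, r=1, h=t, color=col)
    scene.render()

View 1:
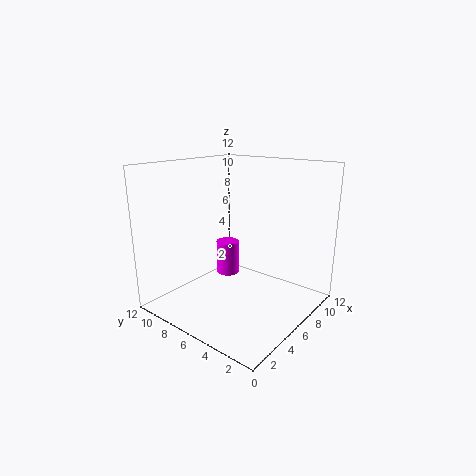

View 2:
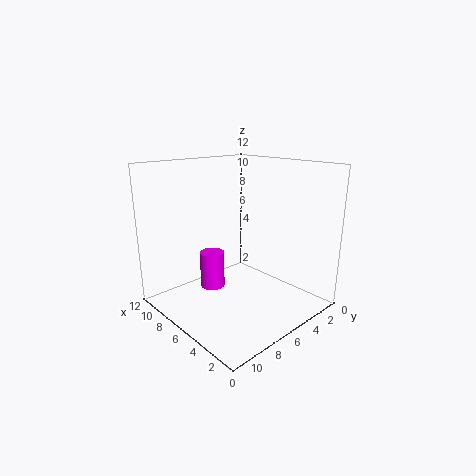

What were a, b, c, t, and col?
a = 7
b = 8
c = 2
t = 3
col = 'magenta'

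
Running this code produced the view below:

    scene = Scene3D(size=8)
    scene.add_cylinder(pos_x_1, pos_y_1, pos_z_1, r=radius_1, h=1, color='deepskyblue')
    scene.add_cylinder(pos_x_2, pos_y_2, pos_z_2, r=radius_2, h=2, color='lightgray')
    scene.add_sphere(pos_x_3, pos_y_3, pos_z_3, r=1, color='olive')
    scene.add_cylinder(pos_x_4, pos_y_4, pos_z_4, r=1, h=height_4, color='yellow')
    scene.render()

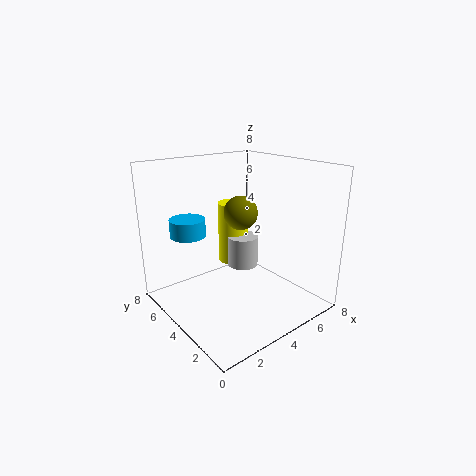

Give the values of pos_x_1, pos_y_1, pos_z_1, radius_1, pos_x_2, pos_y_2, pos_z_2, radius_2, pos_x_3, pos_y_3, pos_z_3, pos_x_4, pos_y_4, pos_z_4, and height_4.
pos_x_1 = 2
pos_y_1 = 6
pos_z_1 = 4
radius_1 = 1
pos_x_2 = 6
pos_y_2 = 6
pos_z_2 = 1
radius_2 = 1
pos_x_3 = 5
pos_y_3 = 5
pos_z_3 = 5
pos_x_4 = 6
pos_y_4 = 7
pos_z_4 = 1
height_4 = 4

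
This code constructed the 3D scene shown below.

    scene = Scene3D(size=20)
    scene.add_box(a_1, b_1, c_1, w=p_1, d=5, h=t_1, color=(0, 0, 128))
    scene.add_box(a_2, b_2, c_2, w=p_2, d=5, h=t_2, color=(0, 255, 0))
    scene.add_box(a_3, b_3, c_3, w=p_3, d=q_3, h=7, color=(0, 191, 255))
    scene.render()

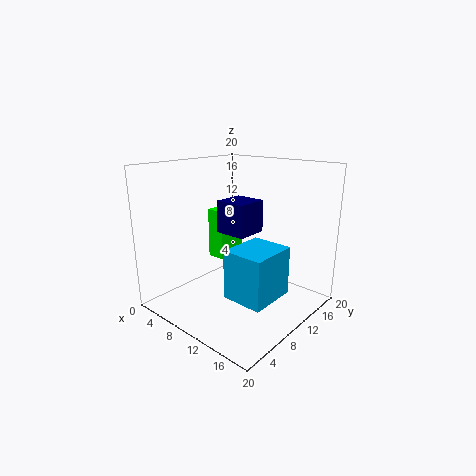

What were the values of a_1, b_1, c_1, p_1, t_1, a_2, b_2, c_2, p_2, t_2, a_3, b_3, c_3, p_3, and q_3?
a_1 = 4
b_1 = 12
c_1 = 9
p_1 = 5
t_1 = 5
a_2 = 1
b_2 = 13
c_2 = 4
p_2 = 3
t_2 = 8
a_3 = 10
b_3 = 7
c_3 = 2
p_3 = 6
q_3 = 7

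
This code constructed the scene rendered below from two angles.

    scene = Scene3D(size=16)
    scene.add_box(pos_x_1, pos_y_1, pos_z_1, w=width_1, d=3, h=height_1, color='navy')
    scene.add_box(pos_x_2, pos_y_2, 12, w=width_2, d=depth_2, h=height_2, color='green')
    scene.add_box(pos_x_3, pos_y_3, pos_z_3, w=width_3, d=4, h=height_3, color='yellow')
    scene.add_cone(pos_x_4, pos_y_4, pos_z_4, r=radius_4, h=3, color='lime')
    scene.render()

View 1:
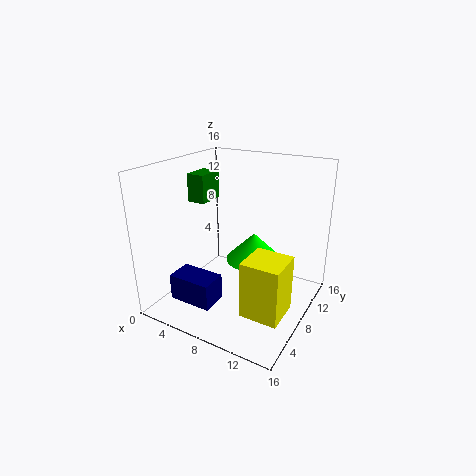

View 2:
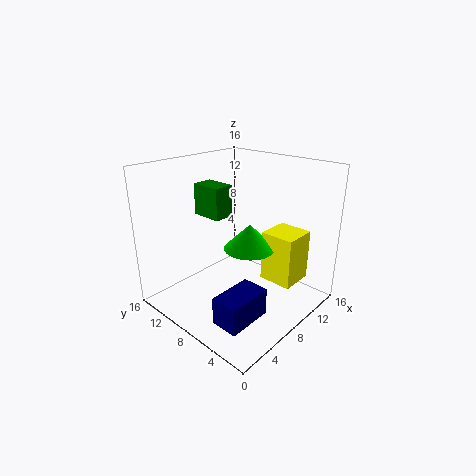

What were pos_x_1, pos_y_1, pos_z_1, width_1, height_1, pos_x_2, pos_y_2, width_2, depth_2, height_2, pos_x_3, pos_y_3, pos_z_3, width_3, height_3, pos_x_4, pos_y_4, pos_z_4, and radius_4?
pos_x_1 = 2
pos_y_1 = 3
pos_z_1 = 1
width_1 = 5
height_1 = 3
pos_x_2 = 3
pos_y_2 = 6
width_2 = 2
depth_2 = 3
height_2 = 3
pos_x_3 = 11
pos_y_3 = 3
pos_z_3 = 2
width_3 = 4
height_3 = 6
pos_x_4 = 10
pos_y_4 = 8
pos_z_4 = 6
radius_4 = 3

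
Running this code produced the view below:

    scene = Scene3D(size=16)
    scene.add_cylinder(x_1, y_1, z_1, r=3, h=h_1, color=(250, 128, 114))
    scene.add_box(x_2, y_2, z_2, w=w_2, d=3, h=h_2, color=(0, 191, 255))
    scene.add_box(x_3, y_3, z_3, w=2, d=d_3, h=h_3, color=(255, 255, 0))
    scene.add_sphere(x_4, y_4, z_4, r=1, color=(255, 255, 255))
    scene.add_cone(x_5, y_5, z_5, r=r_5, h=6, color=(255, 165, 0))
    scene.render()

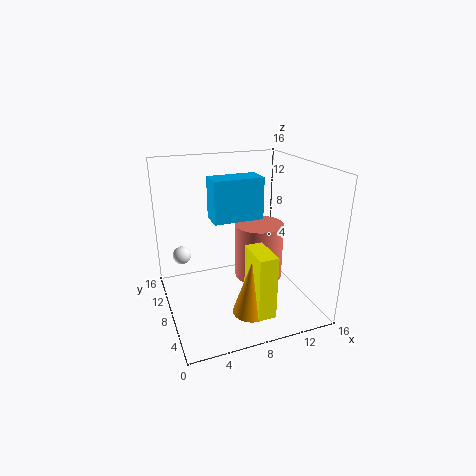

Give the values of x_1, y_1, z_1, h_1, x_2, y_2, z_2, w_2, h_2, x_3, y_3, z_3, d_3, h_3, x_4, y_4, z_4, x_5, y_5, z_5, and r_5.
x_1 = 12
y_1 = 11
z_1 = 1
h_1 = 7
x_2 = 6
y_2 = 10
z_2 = 9
w_2 = 6
h_2 = 5
x_3 = 8
y_3 = 2
z_3 = 1
d_3 = 4
h_3 = 7
x_4 = 2
y_4 = 10
z_4 = 6
x_5 = 8
y_5 = 4
z_5 = 1
r_5 = 2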